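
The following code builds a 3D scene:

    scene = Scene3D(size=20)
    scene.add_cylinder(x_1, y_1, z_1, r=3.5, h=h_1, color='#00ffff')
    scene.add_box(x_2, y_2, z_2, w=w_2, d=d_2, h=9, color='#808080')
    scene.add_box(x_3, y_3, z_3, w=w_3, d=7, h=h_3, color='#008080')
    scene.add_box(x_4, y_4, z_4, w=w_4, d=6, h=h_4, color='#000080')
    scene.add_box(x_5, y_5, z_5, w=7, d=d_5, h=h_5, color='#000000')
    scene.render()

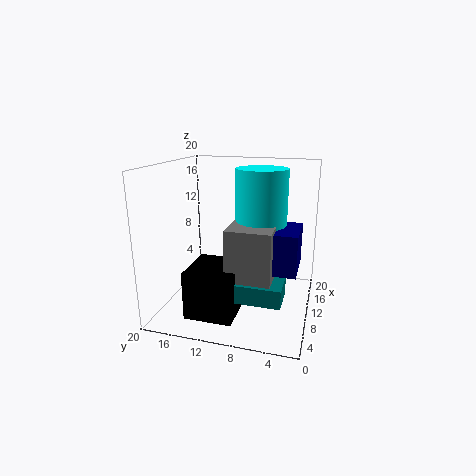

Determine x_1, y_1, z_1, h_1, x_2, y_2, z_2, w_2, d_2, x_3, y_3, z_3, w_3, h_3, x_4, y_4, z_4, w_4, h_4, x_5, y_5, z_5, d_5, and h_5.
x_1 = 11; y_1 = 7; z_1 = 10; h_1 = 9.5; x_2 = 5; y_2 = 4.5; z_2 = 3.5; w_2 = 5.5; d_2 = 6; x_3 = 4.5; y_3 = 3; z_3 = 3; w_3 = 4.5; h_3 = 2.5; x_4 = 6.5; y_4 = 1.5; z_4 = 6.5; w_4 = 6.5; h_4 = 5.5; x_5 = 3; y_5 = 9; z_5 = 0.5; d_5 = 6.5; h_5 = 6.5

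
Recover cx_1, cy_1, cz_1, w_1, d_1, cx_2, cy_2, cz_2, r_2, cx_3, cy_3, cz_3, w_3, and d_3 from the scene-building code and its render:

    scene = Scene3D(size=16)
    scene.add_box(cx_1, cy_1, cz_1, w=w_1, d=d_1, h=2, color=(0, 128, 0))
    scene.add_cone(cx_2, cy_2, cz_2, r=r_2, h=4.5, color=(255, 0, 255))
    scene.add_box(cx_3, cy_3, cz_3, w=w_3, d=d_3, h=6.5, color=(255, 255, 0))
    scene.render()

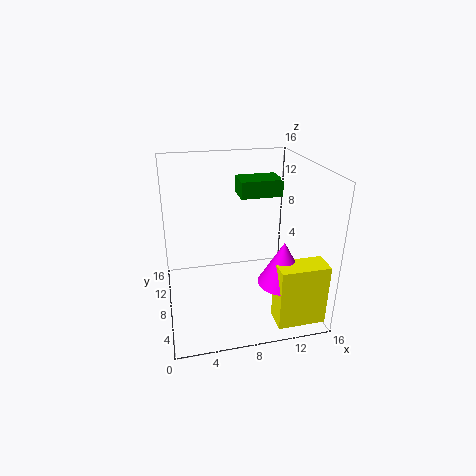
cx_1 = 9
cy_1 = 10.5
cz_1 = 11.5
w_1 = 5
d_1 = 3.5
cx_2 = 11.5
cy_2 = 3
cz_2 = 5
r_2 = 2.5
cx_3 = 10.5
cy_3 = 0.5
cz_3 = 1
w_3 = 5
d_3 = 2.5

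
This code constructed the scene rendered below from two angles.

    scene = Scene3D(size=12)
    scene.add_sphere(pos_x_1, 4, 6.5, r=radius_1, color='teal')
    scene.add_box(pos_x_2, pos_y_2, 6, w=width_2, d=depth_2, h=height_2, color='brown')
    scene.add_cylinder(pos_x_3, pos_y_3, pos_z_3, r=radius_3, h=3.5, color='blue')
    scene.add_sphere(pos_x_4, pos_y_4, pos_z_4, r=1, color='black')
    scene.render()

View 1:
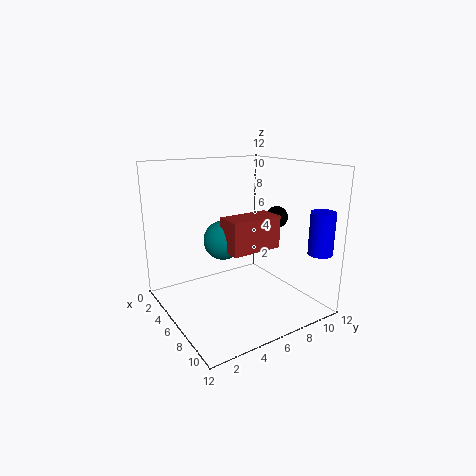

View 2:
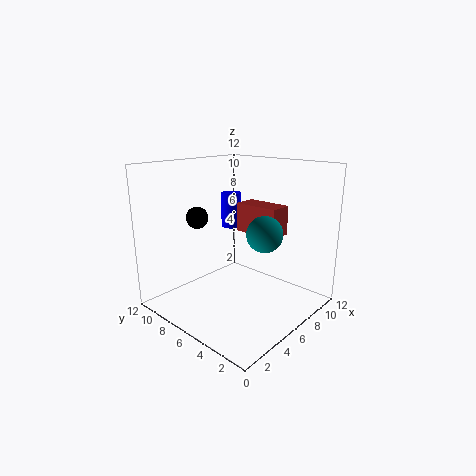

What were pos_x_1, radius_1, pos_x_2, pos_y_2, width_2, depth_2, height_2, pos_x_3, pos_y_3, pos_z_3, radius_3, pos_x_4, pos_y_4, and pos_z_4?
pos_x_1 = 7; radius_1 = 1.5; pos_x_2 = 7.5; pos_y_2 = 3.5; width_2 = 2; depth_2 = 4; height_2 = 2.5; pos_x_3 = 10.5; pos_y_3 = 11; pos_z_3 = 5; radius_3 = 1; pos_x_4 = 5.5; pos_y_4 = 10.5; pos_z_4 = 7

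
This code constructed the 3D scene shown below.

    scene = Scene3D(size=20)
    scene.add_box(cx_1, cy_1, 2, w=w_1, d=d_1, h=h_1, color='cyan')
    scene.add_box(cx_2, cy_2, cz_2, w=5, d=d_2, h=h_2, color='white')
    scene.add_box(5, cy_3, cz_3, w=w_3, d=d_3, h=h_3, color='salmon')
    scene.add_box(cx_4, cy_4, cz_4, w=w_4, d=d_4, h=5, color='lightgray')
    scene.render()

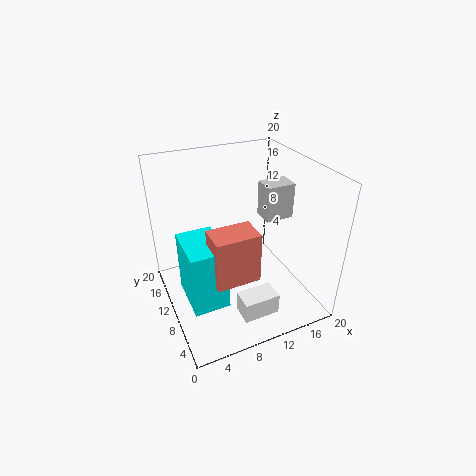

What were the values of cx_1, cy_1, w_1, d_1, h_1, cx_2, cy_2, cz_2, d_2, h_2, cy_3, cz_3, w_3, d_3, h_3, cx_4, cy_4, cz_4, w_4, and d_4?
cx_1 = 2
cy_1 = 6
w_1 = 5
d_1 = 7
h_1 = 9
cx_2 = 8
cy_2 = 3
cz_2 = 1
d_2 = 3
h_2 = 3
cy_3 = 5
cz_3 = 6
w_3 = 6
d_3 = 4
h_3 = 7
cx_4 = 14
cy_4 = 9
cz_4 = 12
w_4 = 4
d_4 = 3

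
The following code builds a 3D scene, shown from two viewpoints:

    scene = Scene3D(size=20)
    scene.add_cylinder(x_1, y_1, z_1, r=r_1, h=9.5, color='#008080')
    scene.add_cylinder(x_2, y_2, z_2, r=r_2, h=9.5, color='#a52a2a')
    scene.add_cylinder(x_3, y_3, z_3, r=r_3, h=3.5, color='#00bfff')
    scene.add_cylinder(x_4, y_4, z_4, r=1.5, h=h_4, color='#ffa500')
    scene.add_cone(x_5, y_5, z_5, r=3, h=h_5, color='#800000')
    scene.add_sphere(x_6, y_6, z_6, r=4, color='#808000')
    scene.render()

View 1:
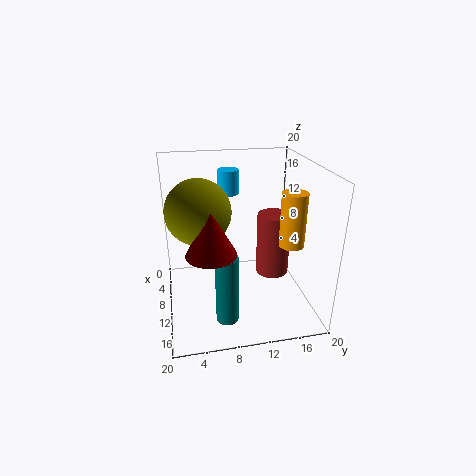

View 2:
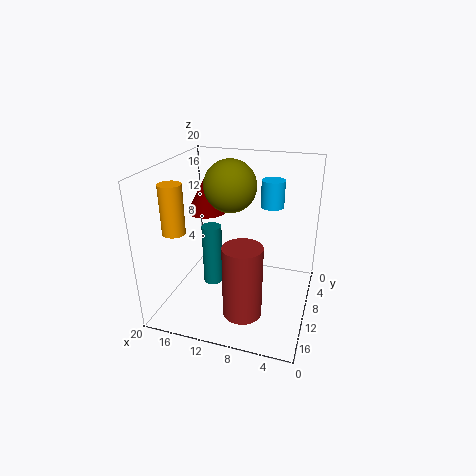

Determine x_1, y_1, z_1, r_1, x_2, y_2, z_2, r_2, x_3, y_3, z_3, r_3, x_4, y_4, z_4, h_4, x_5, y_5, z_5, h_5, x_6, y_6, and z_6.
x_1 = 15, y_1 = 7.5, z_1 = 0.5, r_1 = 1.5, x_2 = 7.5, y_2 = 16, z_2 = 2.5, r_2 = 2.5, x_3 = 5.5, y_3 = 9.5, z_3 = 15, r_3 = 1.5, x_4 = 17, y_4 = 15, z_4 = 12, h_4 = 6.5, x_5 = 16.5, y_5 = 5.5, z_5 = 11.5, h_5 = 5.5, x_6 = 13, y_6 = 4.5, z_6 = 15.5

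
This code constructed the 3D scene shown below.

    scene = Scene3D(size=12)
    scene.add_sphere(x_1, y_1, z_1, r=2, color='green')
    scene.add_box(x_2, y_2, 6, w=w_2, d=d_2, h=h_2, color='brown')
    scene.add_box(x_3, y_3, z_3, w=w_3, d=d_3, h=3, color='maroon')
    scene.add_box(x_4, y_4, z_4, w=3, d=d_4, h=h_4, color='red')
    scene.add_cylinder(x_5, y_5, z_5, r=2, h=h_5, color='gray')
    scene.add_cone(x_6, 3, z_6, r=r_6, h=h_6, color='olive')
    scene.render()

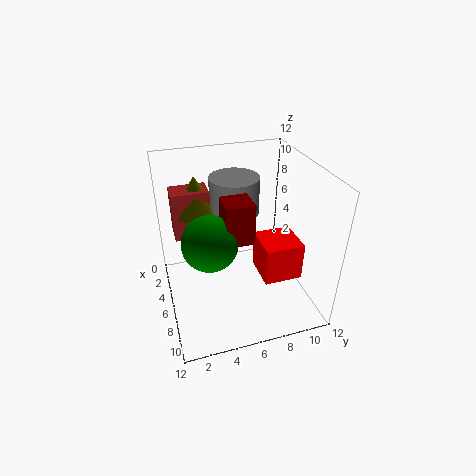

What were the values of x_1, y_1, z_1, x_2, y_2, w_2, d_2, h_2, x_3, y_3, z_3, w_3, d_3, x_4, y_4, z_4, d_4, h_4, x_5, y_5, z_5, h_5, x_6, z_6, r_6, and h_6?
x_1 = 9; y_1 = 3; z_1 = 8; x_2 = 3; y_2 = 1; w_2 = 2; d_2 = 3; h_2 = 4; x_3 = 8; y_3 = 4; z_3 = 8; w_3 = 2; d_3 = 2; x_4 = 7; y_4 = 7; z_4 = 4; d_4 = 3; h_4 = 3; x_5 = 5; y_5 = 6; z_5 = 8; h_5 = 3; x_6 = 4; z_6 = 8; r_6 = 2; h_6 = 3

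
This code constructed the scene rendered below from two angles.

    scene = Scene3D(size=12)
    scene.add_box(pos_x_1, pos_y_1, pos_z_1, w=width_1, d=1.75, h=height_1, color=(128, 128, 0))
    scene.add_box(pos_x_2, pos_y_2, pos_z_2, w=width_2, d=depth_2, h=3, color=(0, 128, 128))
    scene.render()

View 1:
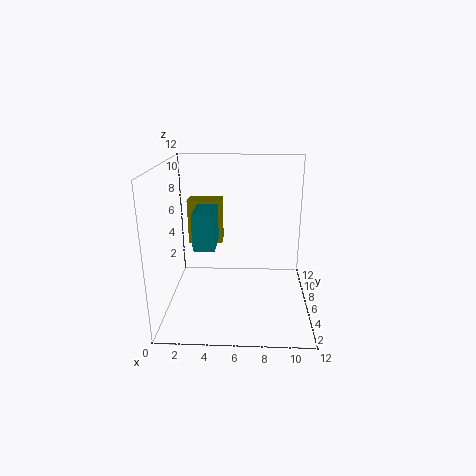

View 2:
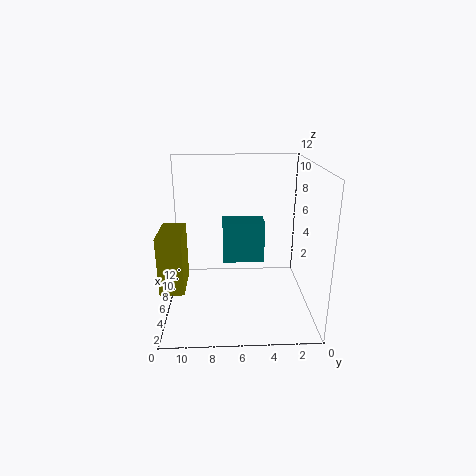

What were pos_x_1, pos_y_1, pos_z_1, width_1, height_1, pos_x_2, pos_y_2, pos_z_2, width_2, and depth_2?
pos_x_1 = 1; pos_y_1 = 10; pos_z_1 = 3.75; width_1 = 3.25; height_1 = 4.25; pos_x_2 = 2.5; pos_y_2 = 4.25; pos_z_2 = 5.5; width_2 = 1.75; depth_2 = 3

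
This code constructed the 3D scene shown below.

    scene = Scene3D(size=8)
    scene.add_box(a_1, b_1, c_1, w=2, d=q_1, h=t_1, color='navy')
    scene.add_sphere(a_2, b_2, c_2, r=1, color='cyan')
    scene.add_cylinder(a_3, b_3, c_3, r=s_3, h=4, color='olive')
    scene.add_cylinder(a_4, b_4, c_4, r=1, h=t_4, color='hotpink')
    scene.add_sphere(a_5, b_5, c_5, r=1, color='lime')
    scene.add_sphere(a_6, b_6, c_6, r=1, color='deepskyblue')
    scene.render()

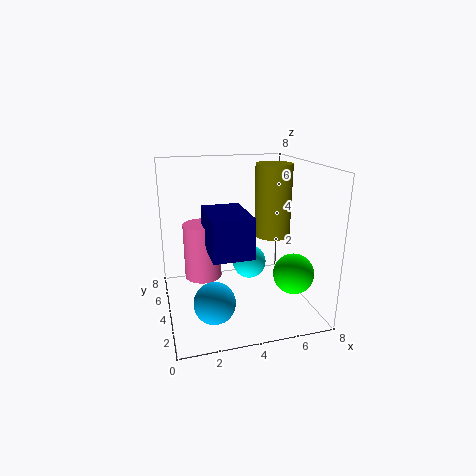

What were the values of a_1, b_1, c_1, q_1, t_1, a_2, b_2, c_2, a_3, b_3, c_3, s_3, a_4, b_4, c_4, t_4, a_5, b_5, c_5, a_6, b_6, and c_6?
a_1 = 2; b_1 = 1; c_1 = 4; q_1 = 3; t_1 = 2; a_2 = 5; b_2 = 5; c_2 = 2; a_3 = 6; b_3 = 4; c_3 = 4; s_3 = 1; a_4 = 2; b_4 = 4; c_4 = 2; t_4 = 3; a_5 = 6; b_5 = 1; c_5 = 3; a_6 = 2; b_6 = 1; c_6 = 2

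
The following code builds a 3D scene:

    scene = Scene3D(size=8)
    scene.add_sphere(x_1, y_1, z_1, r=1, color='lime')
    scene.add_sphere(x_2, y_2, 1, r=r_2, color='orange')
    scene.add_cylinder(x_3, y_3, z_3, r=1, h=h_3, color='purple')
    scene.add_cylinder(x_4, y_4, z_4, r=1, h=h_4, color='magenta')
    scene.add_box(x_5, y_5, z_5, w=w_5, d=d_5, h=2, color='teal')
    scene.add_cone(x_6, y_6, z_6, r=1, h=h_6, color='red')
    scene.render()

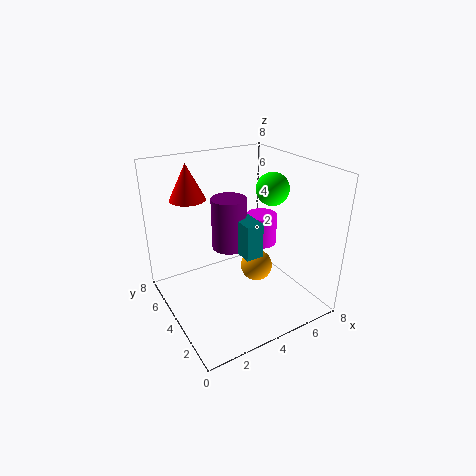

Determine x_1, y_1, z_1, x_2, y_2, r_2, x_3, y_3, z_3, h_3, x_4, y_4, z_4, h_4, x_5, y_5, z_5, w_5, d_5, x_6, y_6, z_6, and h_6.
x_1 = 7; y_1 = 5; z_1 = 6; x_2 = 6; y_2 = 5; r_2 = 1; x_3 = 4; y_3 = 5; z_3 = 3; h_3 = 3; x_4 = 7; y_4 = 6; z_4 = 2; h_4 = 2; x_5 = 4; y_5 = 3; z_5 = 3; w_5 = 1; d_5 = 3; x_6 = 2; y_6 = 6; z_6 = 6; h_6 = 2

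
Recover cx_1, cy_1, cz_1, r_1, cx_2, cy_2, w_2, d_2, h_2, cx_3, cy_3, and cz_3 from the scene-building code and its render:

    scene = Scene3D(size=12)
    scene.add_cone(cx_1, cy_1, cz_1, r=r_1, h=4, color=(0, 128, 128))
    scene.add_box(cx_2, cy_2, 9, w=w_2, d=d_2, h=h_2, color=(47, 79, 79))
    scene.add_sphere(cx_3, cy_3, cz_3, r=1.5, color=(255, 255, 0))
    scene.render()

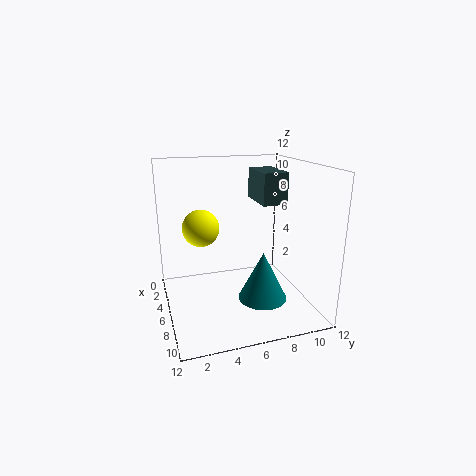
cx_1 = 8; cy_1 = 7.5; cz_1 = 1.25; r_1 = 2; cx_2 = 4.25; cy_2 = 7.5; w_2 = 3.5; d_2 = 2; h_2 = 2.5; cx_3 = 5.5; cy_3 = 3; cz_3 = 7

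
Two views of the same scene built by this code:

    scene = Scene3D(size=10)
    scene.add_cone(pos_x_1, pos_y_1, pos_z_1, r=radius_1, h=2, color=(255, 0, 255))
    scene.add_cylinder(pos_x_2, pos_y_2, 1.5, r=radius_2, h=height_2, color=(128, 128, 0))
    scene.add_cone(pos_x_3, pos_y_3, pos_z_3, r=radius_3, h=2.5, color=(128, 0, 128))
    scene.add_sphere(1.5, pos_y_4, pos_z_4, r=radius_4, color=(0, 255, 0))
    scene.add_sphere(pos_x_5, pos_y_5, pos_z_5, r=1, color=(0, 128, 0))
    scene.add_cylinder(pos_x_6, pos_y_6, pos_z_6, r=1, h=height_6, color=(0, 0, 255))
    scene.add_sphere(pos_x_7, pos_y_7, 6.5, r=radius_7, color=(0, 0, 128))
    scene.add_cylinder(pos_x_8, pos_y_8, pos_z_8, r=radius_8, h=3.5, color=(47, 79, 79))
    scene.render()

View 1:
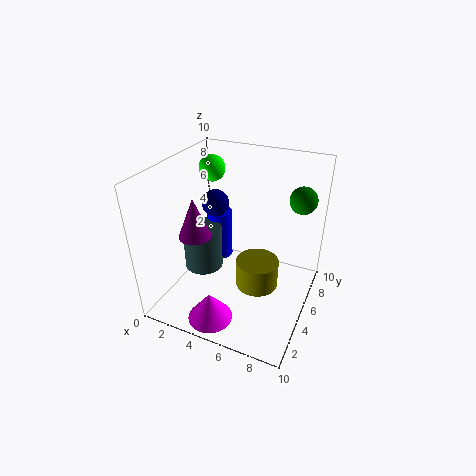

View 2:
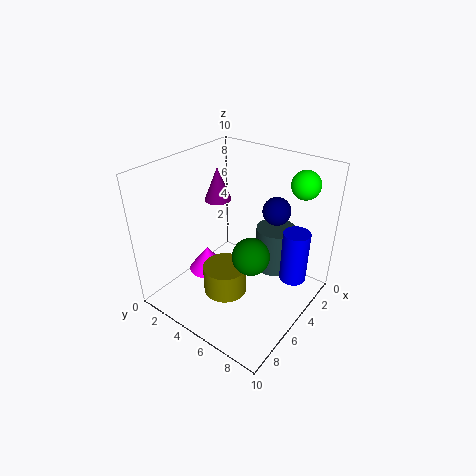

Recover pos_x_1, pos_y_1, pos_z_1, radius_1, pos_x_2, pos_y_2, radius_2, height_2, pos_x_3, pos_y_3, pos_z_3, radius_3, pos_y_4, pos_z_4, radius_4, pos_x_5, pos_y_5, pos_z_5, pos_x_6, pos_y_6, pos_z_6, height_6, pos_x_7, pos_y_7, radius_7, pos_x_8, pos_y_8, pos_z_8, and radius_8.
pos_x_1 = 4.5, pos_y_1 = 1.5, pos_z_1 = 0.5, radius_1 = 1.5, pos_x_2 = 6.5, pos_y_2 = 5, radius_2 = 1.5, height_2 = 2, pos_x_3 = 3.5, pos_y_3 = 2, pos_z_3 = 6.5, radius_3 = 1, pos_y_4 = 8, pos_z_4 = 8.5, radius_4 = 1, pos_x_5 = 8.5, pos_y_5 = 8.5, pos_z_5 = 7, pos_x_6 = 2, pos_y_6 = 8, pos_z_6 = 1, height_6 = 4, pos_x_7 = 2.5, pos_y_7 = 6.5, radius_7 = 1, pos_x_8 = 1.5, pos_y_8 = 6, pos_z_8 = 1, radius_8 = 1.5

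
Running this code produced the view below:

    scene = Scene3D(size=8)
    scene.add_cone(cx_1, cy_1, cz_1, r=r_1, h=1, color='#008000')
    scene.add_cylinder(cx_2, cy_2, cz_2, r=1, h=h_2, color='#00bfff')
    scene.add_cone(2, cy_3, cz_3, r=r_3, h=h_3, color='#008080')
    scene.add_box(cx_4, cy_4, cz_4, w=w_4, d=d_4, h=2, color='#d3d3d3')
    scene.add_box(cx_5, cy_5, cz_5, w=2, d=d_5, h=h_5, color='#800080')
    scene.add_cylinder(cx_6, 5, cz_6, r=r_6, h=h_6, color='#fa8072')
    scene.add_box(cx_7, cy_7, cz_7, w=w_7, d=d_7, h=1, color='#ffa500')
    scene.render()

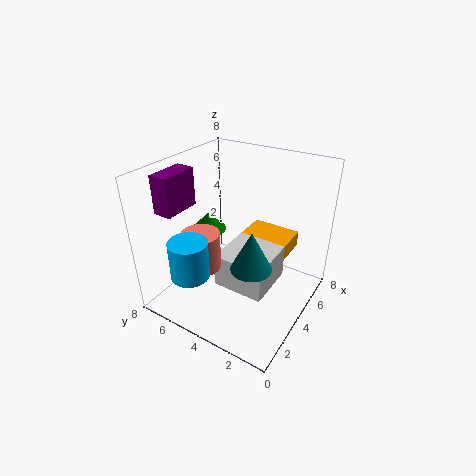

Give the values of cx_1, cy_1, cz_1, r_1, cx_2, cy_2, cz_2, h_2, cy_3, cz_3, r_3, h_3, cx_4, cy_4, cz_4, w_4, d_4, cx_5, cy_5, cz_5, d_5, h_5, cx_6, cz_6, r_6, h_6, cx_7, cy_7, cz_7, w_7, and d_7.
cx_1 = 4; cy_1 = 6; cz_1 = 4; r_1 = 1; cx_2 = 1; cy_2 = 5; cz_2 = 3; h_2 = 2; cy_3 = 2; cz_3 = 4; r_3 = 1; h_3 = 2; cx_4 = 3; cy_4 = 2; cz_4 = 1; w_4 = 3; d_4 = 3; cx_5 = 1; cy_5 = 6; cz_5 = 6; d_5 = 1; h_5 = 2; cx_6 = 2; cz_6 = 3; r_6 = 1; h_6 = 2; cx_7 = 6; cy_7 = 2; cz_7 = 2; w_7 = 2; d_7 = 3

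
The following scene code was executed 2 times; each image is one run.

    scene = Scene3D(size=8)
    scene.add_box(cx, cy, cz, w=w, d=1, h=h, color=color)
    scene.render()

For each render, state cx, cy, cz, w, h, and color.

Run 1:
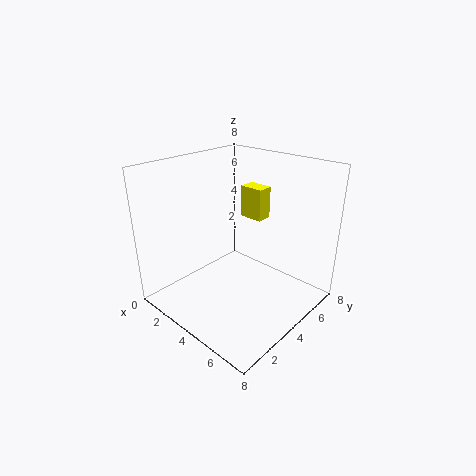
cx = 2
cy = 6.5
cz = 4
w = 1.5
h = 2
color = 'yellow'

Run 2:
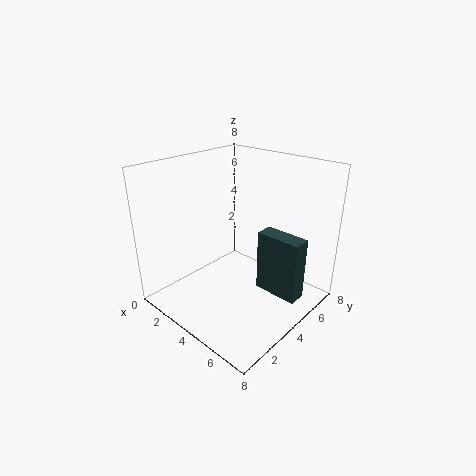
cx = 5
cy = 4.5
cz = 1
w = 2.5
h = 3.5
color = 'darkslategray'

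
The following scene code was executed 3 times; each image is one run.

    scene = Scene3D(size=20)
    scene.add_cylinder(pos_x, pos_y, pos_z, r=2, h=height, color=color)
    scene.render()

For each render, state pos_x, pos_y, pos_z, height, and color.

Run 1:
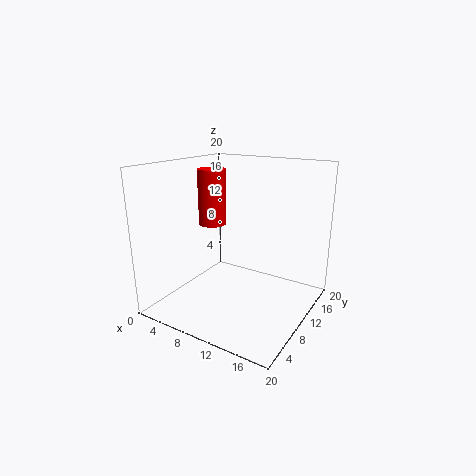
pos_x = 5
pos_y = 11
pos_z = 11
height = 8
color = 'red'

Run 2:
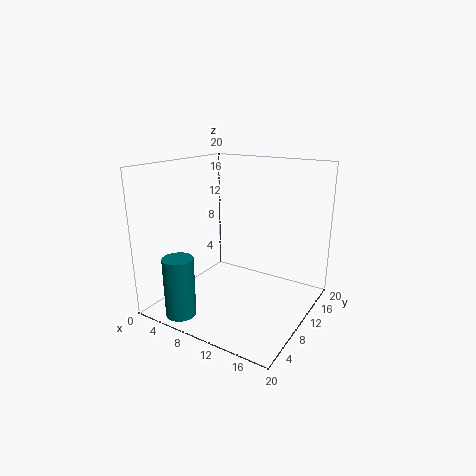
pos_x = 6
pos_y = 2
pos_z = 1
height = 8
color = 'teal'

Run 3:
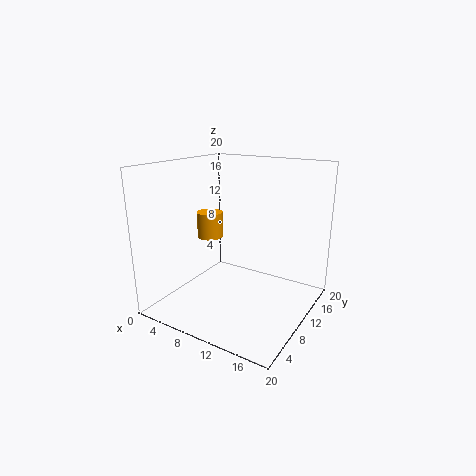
pos_x = 3
pos_y = 13
pos_z = 8
height = 4
color = 'orange'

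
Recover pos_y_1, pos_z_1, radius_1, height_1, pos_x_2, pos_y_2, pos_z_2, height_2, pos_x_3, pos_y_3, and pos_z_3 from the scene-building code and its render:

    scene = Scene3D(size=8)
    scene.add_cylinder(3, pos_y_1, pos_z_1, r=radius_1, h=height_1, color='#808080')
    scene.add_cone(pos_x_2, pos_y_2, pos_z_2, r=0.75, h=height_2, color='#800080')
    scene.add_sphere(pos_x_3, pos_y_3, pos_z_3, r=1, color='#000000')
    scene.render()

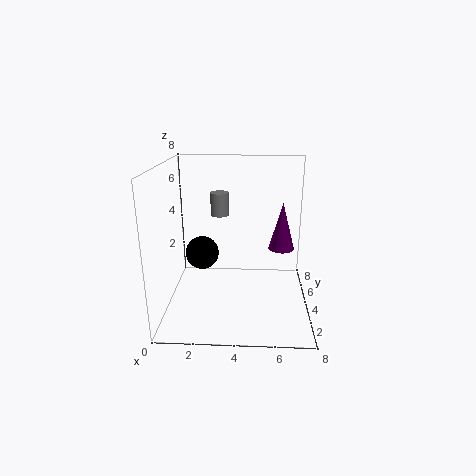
pos_y_1 = 4.25
pos_z_1 = 5.25
radius_1 = 0.5
height_1 = 1.25
pos_x_2 = 6.5
pos_y_2 = 5
pos_z_2 = 3
height_2 = 2.75
pos_x_3 = 1.75
pos_y_3 = 5.25
pos_z_3 = 2.5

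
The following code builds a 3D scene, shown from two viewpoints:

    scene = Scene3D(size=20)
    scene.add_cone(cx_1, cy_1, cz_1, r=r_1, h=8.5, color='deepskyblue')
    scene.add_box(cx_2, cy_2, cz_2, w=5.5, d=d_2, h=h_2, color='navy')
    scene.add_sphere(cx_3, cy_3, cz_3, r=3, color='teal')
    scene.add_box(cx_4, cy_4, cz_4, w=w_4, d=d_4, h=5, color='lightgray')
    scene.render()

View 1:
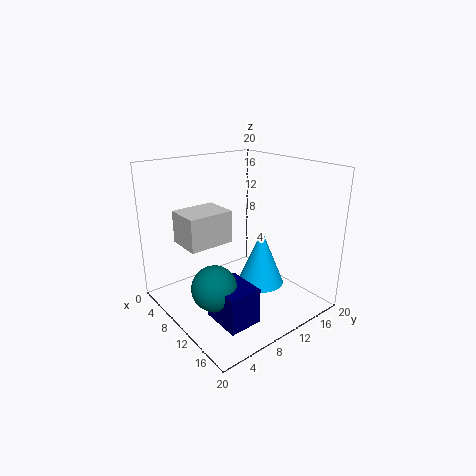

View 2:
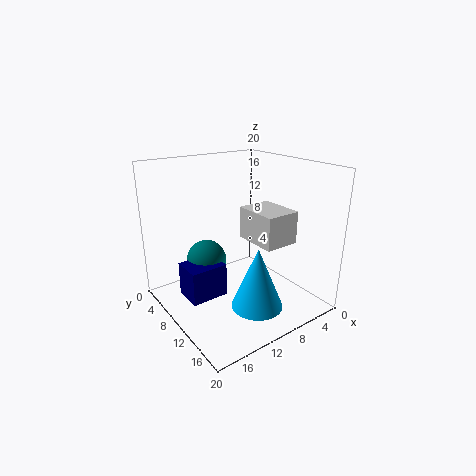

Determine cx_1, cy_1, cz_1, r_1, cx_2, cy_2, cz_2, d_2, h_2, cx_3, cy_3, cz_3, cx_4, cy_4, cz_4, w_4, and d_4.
cx_1 = 10
cy_1 = 14.5
cz_1 = 1.5
r_1 = 3.5
cx_2 = 11
cy_2 = 4
cz_2 = 0.5
d_2 = 4.5
h_2 = 5
cx_3 = 12
cy_3 = 4.5
cz_3 = 5
cx_4 = 0.5
cy_4 = 5
cz_4 = 7.5
w_4 = 5.5
d_4 = 7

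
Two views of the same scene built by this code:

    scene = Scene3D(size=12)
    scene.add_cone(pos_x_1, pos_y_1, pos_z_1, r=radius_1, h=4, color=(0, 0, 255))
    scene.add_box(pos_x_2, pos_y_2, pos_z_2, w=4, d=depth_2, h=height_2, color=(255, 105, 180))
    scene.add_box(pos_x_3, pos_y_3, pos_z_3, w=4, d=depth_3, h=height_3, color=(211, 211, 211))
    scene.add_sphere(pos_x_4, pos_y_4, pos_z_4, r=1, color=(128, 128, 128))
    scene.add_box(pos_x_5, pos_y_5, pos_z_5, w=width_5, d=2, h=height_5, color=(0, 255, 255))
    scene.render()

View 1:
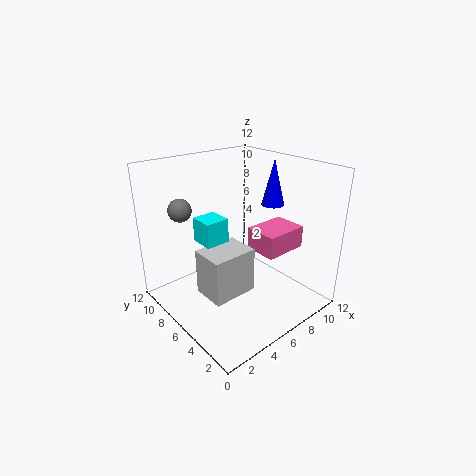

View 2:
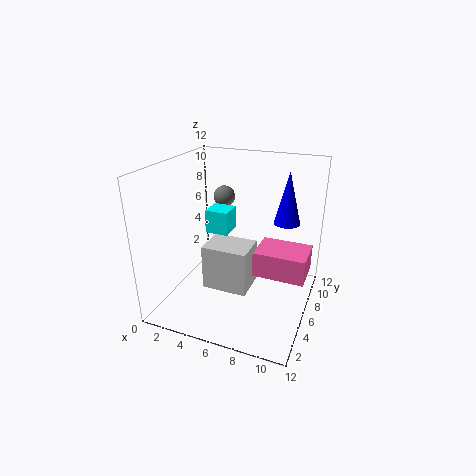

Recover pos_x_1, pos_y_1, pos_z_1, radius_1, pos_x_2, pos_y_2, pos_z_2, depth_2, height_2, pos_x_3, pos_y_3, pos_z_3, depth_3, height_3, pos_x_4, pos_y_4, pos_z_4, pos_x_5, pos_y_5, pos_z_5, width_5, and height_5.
pos_x_1 = 10, pos_y_1 = 6, pos_z_1 = 8, radius_1 = 1, pos_x_2 = 8, pos_y_2 = 4, pos_z_2 = 4, depth_2 = 3, height_2 = 2, pos_x_3 = 3, pos_y_3 = 5, pos_z_3 = 1, depth_3 = 3, height_3 = 4, pos_x_4 = 3, pos_y_4 = 10, pos_z_4 = 8, pos_x_5 = 3, pos_y_5 = 6, pos_z_5 = 6, width_5 = 2, height_5 = 2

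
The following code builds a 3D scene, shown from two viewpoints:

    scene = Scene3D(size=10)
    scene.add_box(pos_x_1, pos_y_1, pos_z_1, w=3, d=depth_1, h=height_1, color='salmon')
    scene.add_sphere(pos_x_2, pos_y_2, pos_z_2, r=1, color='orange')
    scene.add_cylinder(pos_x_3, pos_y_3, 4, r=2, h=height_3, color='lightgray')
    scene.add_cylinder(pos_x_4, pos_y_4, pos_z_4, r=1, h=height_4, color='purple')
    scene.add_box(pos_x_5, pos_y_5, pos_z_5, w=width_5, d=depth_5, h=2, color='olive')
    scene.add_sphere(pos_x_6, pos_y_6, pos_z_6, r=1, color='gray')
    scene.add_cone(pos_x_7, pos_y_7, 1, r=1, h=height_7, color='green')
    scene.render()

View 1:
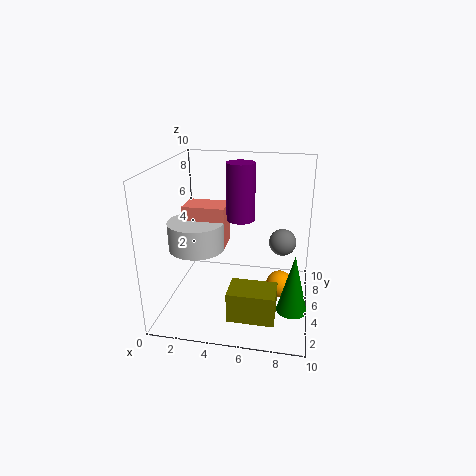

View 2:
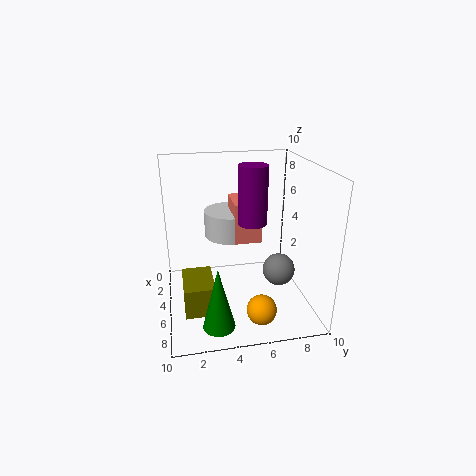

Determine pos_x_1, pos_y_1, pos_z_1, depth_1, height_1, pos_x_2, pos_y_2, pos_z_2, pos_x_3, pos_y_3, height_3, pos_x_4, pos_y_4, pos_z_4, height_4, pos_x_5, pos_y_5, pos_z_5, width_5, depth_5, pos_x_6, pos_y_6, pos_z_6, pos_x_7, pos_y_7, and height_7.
pos_x_1 = 1; pos_y_1 = 5; pos_z_1 = 4; depth_1 = 2; height_1 = 3; pos_x_2 = 8; pos_y_2 = 6; pos_z_2 = 1; pos_x_3 = 2; pos_y_3 = 5; height_3 = 2; pos_x_4 = 5; pos_y_4 = 6; pos_z_4 = 6; height_4 = 4; pos_x_5 = 5; pos_y_5 = 1; pos_z_5 = 1; width_5 = 3; depth_5 = 2; pos_x_6 = 8; pos_y_6 = 7; pos_z_6 = 4; pos_x_7 = 9; pos_y_7 = 3; height_7 = 4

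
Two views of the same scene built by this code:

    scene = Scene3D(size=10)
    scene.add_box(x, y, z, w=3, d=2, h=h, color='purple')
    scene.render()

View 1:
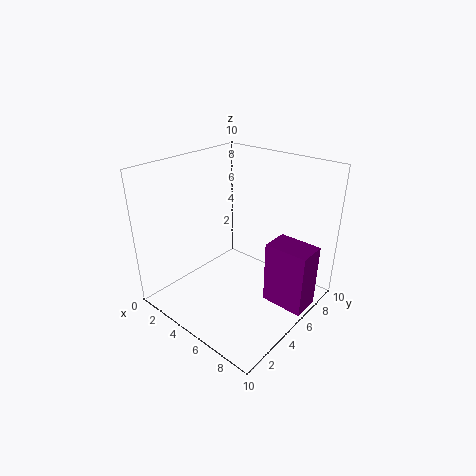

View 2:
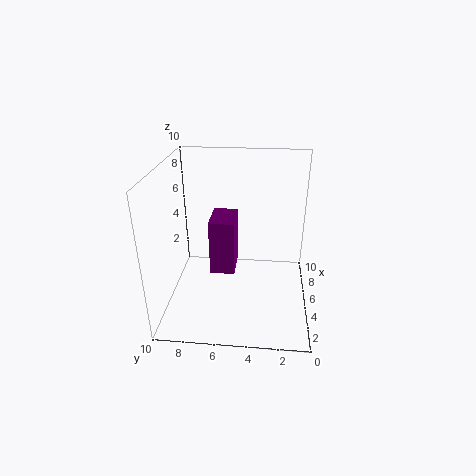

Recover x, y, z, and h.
x = 7; y = 5.5; z = 0.5; h = 4.5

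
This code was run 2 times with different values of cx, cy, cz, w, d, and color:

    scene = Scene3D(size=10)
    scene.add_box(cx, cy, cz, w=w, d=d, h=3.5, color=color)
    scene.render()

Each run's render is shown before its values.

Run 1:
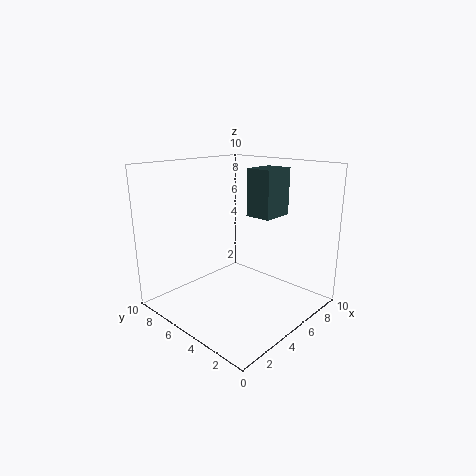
cx = 7; cy = 4; cz = 6; w = 2.5; d = 2; color = 'darkslategray'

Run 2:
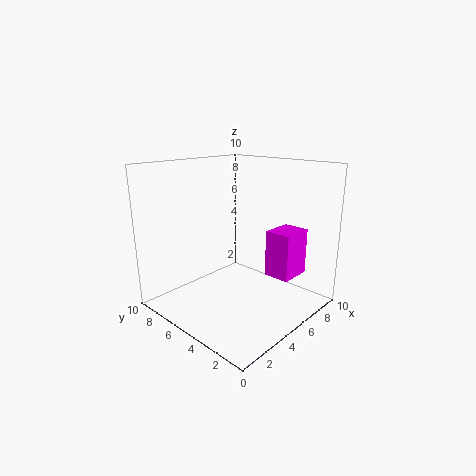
cx = 7.5; cy = 2.5; cz = 1.5; w = 2.5; d = 2; color = 'magenta'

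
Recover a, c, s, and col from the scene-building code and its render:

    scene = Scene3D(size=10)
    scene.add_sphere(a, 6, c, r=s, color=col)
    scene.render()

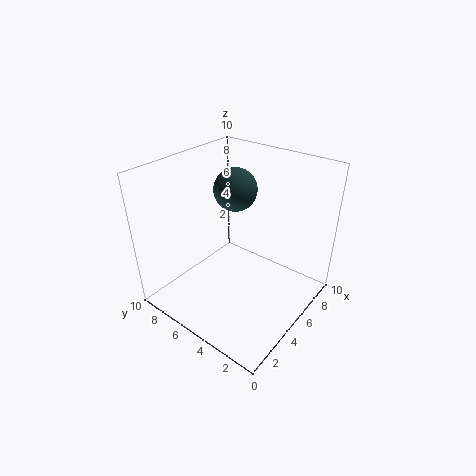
a = 6; c = 8; s = 1.5; col = 'darkslategray'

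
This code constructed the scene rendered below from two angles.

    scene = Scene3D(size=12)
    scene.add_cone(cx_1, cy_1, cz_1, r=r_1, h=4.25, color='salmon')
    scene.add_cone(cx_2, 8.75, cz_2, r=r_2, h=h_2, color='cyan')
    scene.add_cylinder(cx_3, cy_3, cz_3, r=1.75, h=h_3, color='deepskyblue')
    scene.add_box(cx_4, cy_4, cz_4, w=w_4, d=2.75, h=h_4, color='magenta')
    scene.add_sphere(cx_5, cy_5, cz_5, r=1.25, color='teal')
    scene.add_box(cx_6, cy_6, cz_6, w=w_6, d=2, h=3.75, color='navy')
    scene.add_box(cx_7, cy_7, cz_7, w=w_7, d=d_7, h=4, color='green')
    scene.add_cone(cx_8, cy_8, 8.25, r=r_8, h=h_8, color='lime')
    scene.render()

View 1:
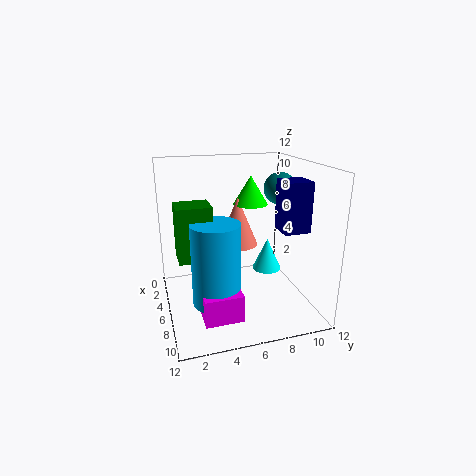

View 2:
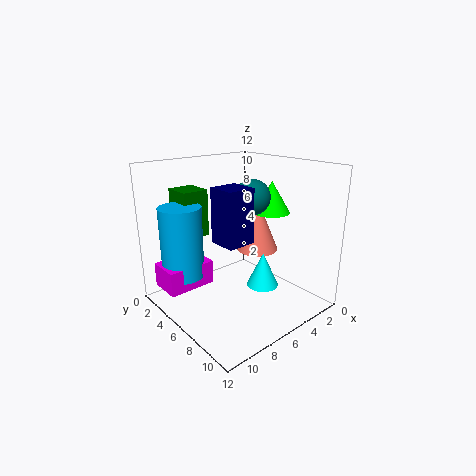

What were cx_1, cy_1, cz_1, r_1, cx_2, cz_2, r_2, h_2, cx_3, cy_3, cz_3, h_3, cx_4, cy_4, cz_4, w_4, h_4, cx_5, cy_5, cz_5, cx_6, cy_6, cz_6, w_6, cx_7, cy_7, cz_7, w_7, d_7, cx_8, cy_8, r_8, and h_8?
cx_1 = 4.25, cy_1 = 6.5, cz_1 = 4.75, r_1 = 1.75, cx_2 = 5.75, cz_2 = 2.75, r_2 = 1.25, h_2 = 2.75, cx_3 = 9.75, cy_3 = 3.25, cz_3 = 2.75, h_3 = 6, cx_4 = 7.75, cy_4 = 2, cz_4 = 2, w_4 = 4, h_4 = 2, cx_5 = 7.25, cy_5 = 9, cz_5 = 10.25, cx_6 = 8.25, cy_6 = 8.25, cz_6 = 7.5, w_6 = 2, cx_7 = 7, cy_7 = 0.75, cz_7 = 5.75, w_7 = 2.25, d_7 = 2.5, cx_8 = 4, cy_8 = 7.75, r_8 = 1.5, h_8 = 2.5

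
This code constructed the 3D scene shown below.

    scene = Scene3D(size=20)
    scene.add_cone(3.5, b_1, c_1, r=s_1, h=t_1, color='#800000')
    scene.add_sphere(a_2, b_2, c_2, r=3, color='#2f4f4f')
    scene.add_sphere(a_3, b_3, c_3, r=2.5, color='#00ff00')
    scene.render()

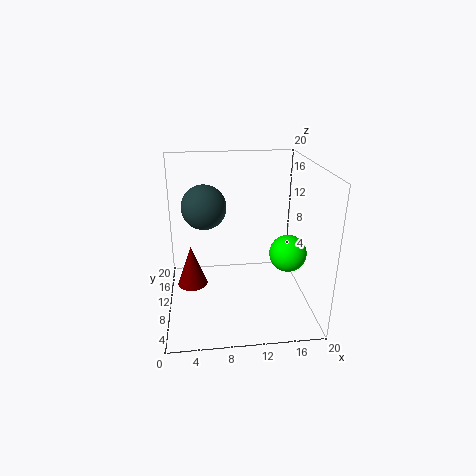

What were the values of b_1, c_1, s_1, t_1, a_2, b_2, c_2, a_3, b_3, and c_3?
b_1 = 8; c_1 = 4.5; s_1 = 2; t_1 = 5.5; a_2 = 5.5; b_2 = 10.5; c_2 = 14.5; a_3 = 16.5; b_3 = 7.5; c_3 = 8.5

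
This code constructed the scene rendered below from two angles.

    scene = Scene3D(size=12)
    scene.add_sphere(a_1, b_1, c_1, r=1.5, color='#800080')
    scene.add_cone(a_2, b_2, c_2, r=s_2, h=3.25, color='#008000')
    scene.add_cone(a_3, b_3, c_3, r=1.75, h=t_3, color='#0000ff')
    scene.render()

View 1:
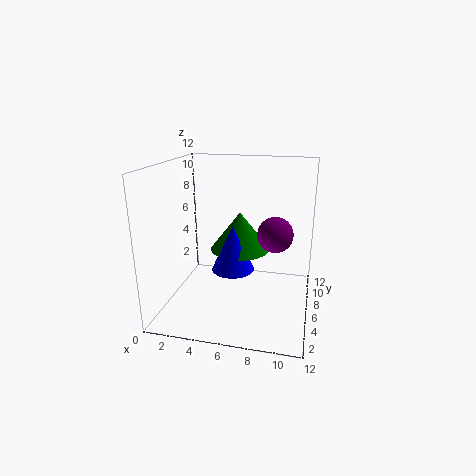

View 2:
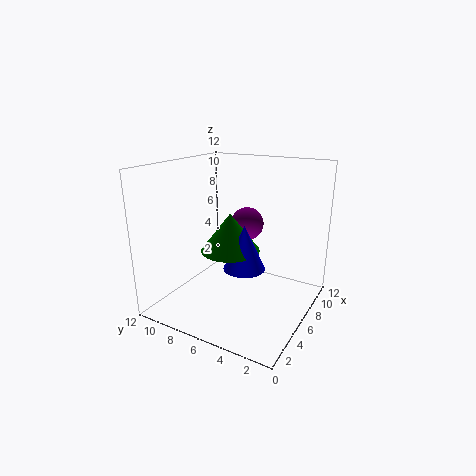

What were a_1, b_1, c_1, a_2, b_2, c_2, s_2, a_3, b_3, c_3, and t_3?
a_1 = 9, b_1 = 6.75, c_1 = 6.25, a_2 = 6, b_2 = 6.75, c_2 = 4.75, s_2 = 2.5, a_3 = 5.75, b_3 = 5.25, c_3 = 3.5, t_3 = 3.75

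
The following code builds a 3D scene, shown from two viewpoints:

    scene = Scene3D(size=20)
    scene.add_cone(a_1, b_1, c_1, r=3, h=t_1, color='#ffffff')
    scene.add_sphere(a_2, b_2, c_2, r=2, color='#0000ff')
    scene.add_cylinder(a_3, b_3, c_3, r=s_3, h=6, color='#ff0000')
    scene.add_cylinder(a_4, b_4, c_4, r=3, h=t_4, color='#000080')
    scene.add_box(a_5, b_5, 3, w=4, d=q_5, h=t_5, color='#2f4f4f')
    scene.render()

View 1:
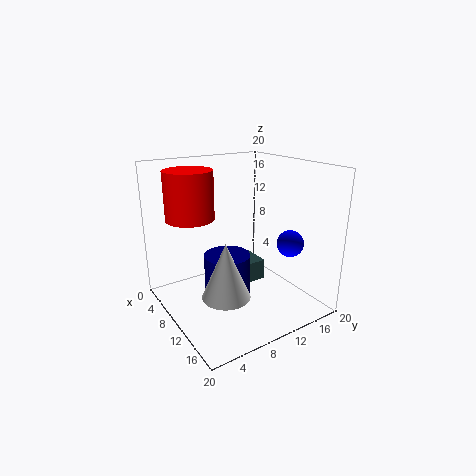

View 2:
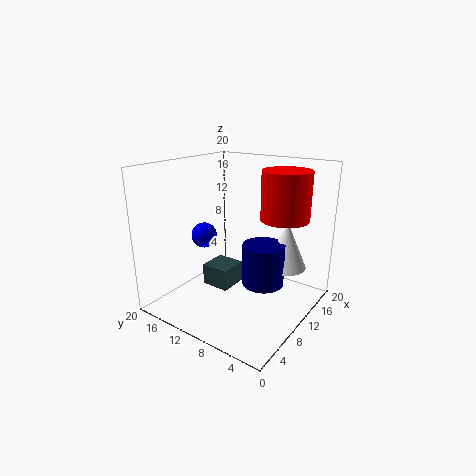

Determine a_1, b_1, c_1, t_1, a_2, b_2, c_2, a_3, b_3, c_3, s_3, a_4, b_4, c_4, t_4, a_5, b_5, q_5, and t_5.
a_1 = 15, b_1 = 5, c_1 = 5, t_1 = 7, a_2 = 12, b_2 = 18, c_2 = 8, a_3 = 10, b_3 = 3, c_3 = 14, s_3 = 3, a_4 = 12, b_4 = 7, c_4 = 3, t_4 = 6, a_5 = 7, b_5 = 10, q_5 = 4, t_5 = 3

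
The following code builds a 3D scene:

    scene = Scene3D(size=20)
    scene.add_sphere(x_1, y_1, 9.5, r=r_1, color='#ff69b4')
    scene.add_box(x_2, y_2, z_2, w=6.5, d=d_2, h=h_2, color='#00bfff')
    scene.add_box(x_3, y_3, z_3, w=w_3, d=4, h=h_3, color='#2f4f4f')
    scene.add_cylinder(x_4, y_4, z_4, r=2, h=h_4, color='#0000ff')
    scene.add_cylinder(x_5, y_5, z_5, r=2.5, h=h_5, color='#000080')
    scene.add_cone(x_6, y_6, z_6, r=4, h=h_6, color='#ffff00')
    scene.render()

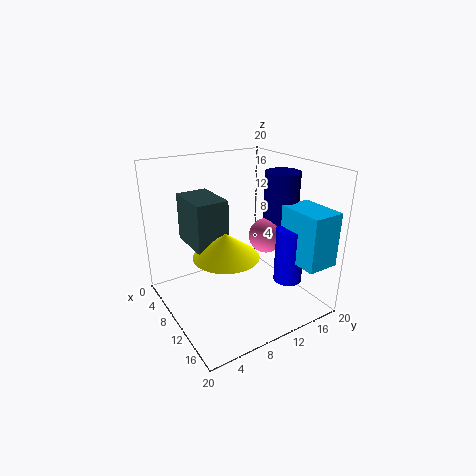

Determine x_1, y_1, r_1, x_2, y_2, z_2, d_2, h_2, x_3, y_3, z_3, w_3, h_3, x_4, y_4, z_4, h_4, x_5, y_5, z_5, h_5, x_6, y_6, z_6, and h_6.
x_1 = 10.5
y_1 = 14.5
r_1 = 2.5
x_2 = 12.5
y_2 = 15.5
z_2 = 7
d_2 = 4.5
h_2 = 7.5
x_3 = 7.5
y_3 = 2.5
z_3 = 11
w_3 = 6
h_3 = 6
x_4 = 14
y_4 = 16
z_4 = 3.5
h_4 = 8
x_5 = 10.5
y_5 = 17
z_5 = 10
h_5 = 8.5
x_6 = 14.5
y_6 = 5.5
z_6 = 10.5
h_6 = 3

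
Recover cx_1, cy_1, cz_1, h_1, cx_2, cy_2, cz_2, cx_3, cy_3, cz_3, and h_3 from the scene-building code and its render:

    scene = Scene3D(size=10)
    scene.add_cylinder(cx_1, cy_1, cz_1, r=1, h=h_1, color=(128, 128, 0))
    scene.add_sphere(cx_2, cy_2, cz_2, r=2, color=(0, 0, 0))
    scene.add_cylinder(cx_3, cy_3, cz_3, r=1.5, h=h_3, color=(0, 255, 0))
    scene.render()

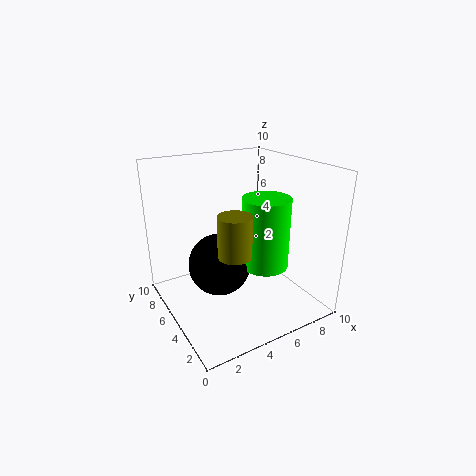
cx_1 = 3
cy_1 = 2
cz_1 = 5.5
h_1 = 2.5
cx_2 = 3
cy_2 = 4
cz_2 = 4
cx_3 = 5.5
cy_3 = 2.5
cz_3 = 4
h_3 = 4.5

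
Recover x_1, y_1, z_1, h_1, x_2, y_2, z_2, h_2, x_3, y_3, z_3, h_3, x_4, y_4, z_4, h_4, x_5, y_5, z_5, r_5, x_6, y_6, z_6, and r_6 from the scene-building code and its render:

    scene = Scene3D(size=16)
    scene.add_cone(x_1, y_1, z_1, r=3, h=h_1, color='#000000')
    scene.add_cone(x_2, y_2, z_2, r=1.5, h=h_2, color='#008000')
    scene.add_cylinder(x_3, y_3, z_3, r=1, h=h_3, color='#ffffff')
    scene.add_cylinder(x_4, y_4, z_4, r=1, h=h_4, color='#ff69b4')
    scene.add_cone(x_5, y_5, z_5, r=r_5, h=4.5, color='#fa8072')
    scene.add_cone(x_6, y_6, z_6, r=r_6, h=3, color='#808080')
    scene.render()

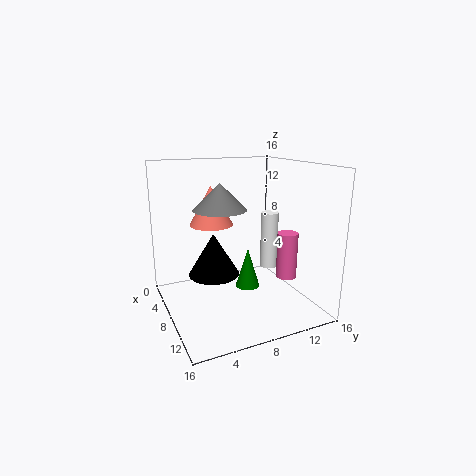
x_1 = 5.5, y_1 = 6, z_1 = 3, h_1 = 5, x_2 = 5.5, y_2 = 10.5, z_2 = 0.5, h_2 = 5, x_3 = 8, y_3 = 12, z_3 = 4, h_3 = 6.5, x_4 = 14, y_4 = 10.5, z_4 = 5.5, h_4 = 4.5, x_5 = 5, y_5 = 6, z_5 = 9, r_5 = 2.5, x_6 = 6.5, y_6 = 6.5, z_6 = 11, r_6 = 3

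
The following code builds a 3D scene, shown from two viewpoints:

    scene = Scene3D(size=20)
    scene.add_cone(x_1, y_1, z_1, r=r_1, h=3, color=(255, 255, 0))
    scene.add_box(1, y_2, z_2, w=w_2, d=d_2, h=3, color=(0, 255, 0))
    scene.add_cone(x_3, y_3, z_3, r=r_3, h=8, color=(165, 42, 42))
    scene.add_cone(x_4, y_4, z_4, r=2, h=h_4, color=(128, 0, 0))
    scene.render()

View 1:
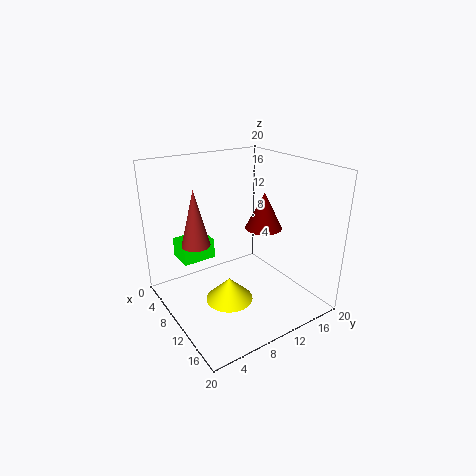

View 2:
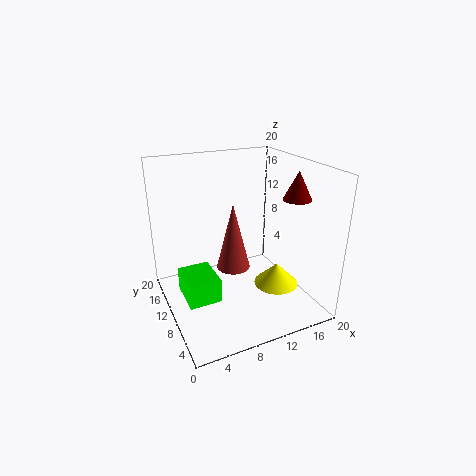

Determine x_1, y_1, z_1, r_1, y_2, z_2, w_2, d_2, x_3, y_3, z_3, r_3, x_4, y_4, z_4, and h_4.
x_1 = 14, y_1 = 6, z_1 = 4, r_1 = 3, y_2 = 4, z_2 = 5, w_2 = 4, d_2 = 5, x_3 = 7, y_3 = 5, z_3 = 9, r_3 = 2, x_4 = 18, y_4 = 8, z_4 = 15, h_4 = 4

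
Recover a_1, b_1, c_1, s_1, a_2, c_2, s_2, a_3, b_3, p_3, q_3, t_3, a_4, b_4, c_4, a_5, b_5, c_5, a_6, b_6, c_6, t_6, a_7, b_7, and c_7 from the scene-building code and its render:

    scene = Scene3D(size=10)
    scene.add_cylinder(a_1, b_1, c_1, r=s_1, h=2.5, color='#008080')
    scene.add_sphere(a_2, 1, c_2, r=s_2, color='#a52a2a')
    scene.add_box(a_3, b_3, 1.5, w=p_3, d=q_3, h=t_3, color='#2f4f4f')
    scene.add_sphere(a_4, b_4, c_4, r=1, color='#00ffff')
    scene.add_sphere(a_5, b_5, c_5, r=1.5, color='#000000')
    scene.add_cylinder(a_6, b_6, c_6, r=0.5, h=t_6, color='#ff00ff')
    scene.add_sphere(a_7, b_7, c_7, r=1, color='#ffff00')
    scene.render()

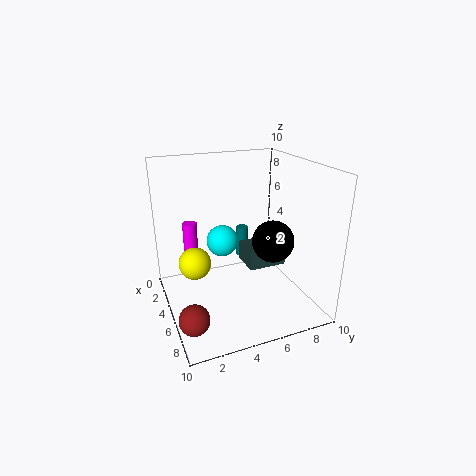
a_1 = 1
b_1 = 7
c_1 = 1.5
s_1 = 0.5
a_2 = 7.5
c_2 = 1
s_2 = 1
a_3 = 1.5
b_3 = 6.5
p_3 = 2.5
q_3 = 3
t_3 = 1.5
a_4 = 6
b_4 = 3.5
c_4 = 5.5
a_5 = 5.5
b_5 = 7.5
c_5 = 4.5
a_6 = 3.5
b_6 = 2
c_6 = 2
t_6 = 4
a_7 = 6.5
b_7 = 1.5
c_7 = 4.5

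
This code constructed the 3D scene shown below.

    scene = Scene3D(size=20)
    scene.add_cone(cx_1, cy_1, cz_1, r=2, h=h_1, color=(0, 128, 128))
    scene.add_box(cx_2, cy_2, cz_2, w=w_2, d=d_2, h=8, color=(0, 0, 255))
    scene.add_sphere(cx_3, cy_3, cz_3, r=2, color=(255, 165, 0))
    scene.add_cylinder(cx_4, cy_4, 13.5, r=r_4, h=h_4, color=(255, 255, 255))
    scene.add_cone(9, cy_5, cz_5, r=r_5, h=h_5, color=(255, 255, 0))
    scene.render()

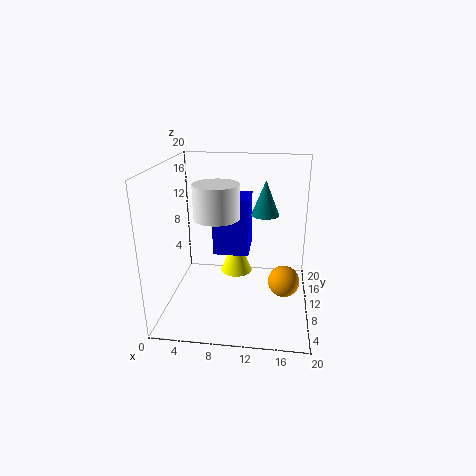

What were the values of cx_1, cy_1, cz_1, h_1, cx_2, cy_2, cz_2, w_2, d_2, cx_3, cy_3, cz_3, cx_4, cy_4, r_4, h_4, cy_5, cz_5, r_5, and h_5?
cx_1 = 13.5
cy_1 = 13
cz_1 = 12.5
h_1 = 5
cx_2 = 6.5
cy_2 = 9.5
cz_2 = 7.5
w_2 = 5
d_2 = 5
cx_3 = 16.5
cy_3 = 6
cz_3 = 6
cx_4 = 7.5
cy_4 = 8
r_4 = 3
h_4 = 4.5
cy_5 = 15.5
cz_5 = 2
r_5 = 2.5
h_5 = 6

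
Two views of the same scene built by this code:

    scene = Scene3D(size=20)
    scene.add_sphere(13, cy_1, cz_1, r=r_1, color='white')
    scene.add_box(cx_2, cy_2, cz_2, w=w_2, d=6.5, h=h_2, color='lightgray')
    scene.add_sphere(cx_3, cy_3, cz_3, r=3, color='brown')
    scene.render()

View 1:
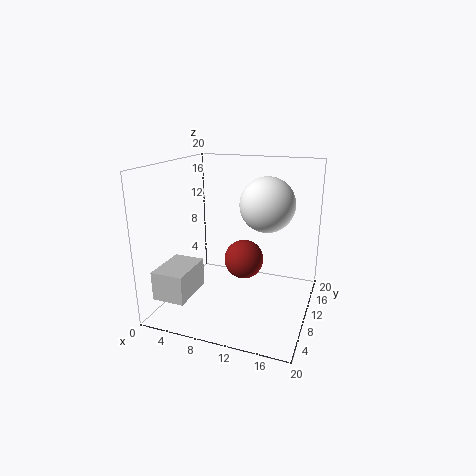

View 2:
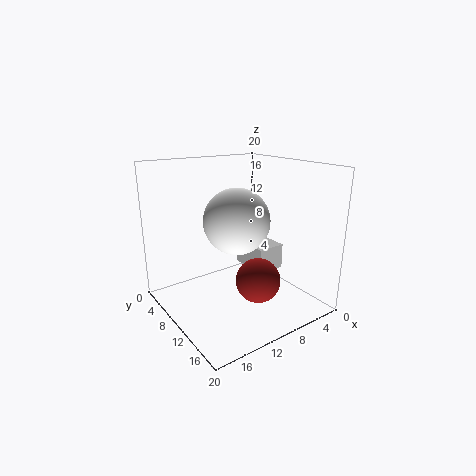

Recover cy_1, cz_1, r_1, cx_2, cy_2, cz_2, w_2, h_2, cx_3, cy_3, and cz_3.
cy_1 = 14; cz_1 = 14; r_1 = 4; cx_2 = 0.5; cy_2 = 2.5; cz_2 = 2.5; w_2 = 4.5; h_2 = 4; cx_3 = 9.5; cy_3 = 14; cz_3 = 5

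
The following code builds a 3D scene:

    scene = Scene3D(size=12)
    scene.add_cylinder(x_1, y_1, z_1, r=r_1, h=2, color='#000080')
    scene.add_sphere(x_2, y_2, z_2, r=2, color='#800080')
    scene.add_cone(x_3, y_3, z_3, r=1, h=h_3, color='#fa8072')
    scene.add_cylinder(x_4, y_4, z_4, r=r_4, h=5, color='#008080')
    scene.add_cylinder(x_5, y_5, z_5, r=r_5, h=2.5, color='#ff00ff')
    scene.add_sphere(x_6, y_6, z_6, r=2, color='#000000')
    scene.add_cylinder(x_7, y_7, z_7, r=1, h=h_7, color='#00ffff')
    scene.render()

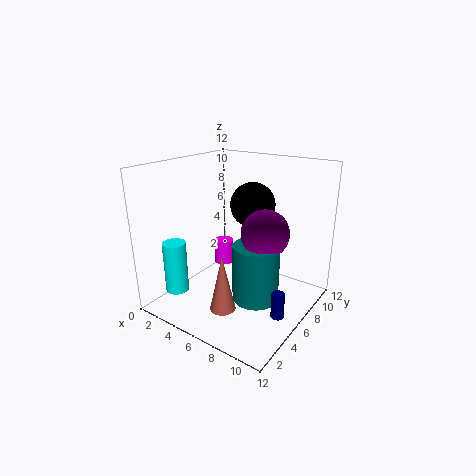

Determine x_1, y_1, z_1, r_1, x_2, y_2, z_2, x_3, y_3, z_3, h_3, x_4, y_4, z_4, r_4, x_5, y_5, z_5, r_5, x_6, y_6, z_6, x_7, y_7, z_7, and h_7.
x_1 = 11
y_1 = 4
z_1 = 1.5
r_1 = 0.5
x_2 = 8
y_2 = 7
z_2 = 6.5
x_3 = 7
y_3 = 2.5
z_3 = 1.5
h_3 = 4.5
x_4 = 7.5
y_4 = 6.5
z_4 = 0.5
r_4 = 2
x_5 = 1
y_5 = 10.5
z_5 = 0.5
r_5 = 1
x_6 = 5.5
y_6 = 9
z_6 = 8
x_7 = 1.5
y_7 = 3
z_7 = 1
h_7 = 4.5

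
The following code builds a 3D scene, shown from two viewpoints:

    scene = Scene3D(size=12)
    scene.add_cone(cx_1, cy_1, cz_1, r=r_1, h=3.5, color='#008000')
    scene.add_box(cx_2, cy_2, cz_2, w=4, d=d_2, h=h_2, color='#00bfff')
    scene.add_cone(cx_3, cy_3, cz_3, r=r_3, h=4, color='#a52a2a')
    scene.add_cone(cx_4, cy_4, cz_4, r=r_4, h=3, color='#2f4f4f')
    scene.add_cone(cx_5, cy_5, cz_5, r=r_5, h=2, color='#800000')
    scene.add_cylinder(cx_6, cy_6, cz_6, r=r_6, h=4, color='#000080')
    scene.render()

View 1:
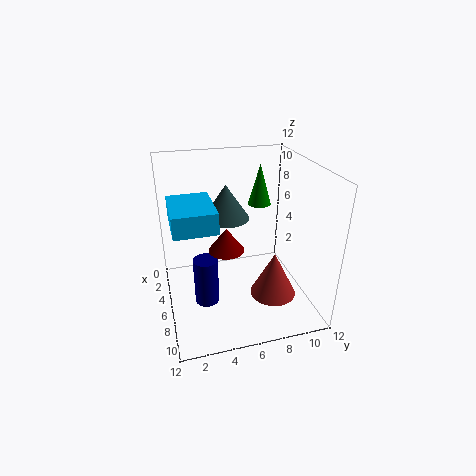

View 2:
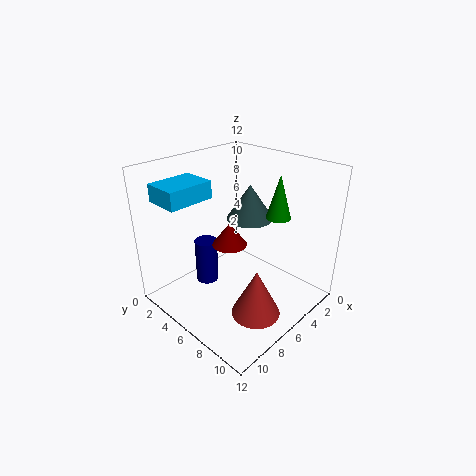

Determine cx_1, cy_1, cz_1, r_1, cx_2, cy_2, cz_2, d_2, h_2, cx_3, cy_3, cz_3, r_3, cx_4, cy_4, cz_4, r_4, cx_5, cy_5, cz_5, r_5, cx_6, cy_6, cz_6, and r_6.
cx_1 = 4, cy_1 = 8.5, cz_1 = 8, r_1 = 1, cx_2 = 6.5, cy_2 = 0.5, cz_2 = 9, d_2 = 3, h_2 = 1.5, cx_3 = 7, cy_3 = 9, cz_3 = 0.5, r_3 = 2, cx_4 = 4, cy_4 = 5.5, cz_4 = 7, r_4 = 2, cx_5 = 6, cy_5 = 5, cz_5 = 5, r_5 = 1.5, cx_6 = 7, cy_6 = 3, cz_6 = 1, r_6 = 1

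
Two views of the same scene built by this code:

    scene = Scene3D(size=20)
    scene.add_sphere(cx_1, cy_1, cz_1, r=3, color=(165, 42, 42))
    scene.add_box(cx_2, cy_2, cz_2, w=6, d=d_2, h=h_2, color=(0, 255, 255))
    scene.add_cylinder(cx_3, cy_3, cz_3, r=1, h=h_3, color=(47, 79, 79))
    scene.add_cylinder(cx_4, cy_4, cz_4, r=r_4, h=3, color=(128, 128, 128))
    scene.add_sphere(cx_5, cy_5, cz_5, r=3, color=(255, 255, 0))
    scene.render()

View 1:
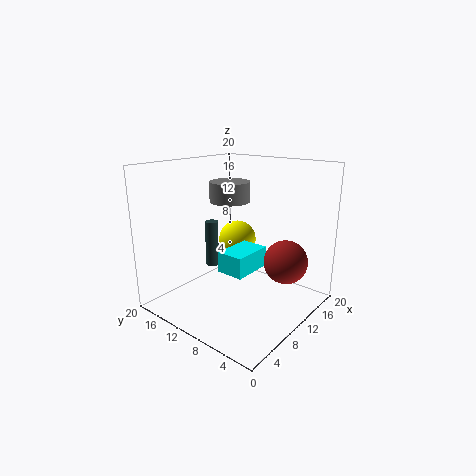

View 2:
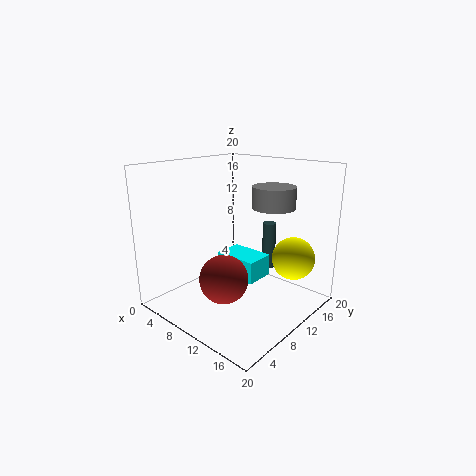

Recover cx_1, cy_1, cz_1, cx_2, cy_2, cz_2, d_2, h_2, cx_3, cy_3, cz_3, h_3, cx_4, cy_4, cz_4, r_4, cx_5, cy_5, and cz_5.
cx_1 = 13
cy_1 = 4
cz_1 = 7
cx_2 = 8
cy_2 = 8
cz_2 = 5
d_2 = 4
h_2 = 3
cx_3 = 11
cy_3 = 16
cz_3 = 4
h_3 = 7
cx_4 = 13
cy_4 = 14
cz_4 = 14
r_4 = 3
cx_5 = 16
cy_5 = 15
cz_5 = 7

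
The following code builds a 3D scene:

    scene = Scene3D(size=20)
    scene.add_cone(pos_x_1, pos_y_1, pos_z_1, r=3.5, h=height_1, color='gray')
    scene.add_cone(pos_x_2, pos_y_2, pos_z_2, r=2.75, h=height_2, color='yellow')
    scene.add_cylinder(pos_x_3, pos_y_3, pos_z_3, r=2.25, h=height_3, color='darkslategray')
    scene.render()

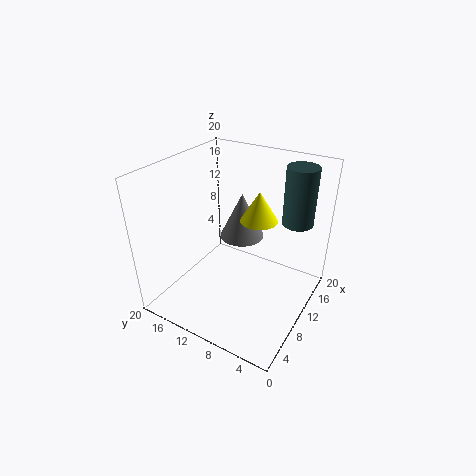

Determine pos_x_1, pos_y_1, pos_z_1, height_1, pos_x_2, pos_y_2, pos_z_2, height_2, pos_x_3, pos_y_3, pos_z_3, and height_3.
pos_x_1 = 16.25
pos_y_1 = 13
pos_z_1 = 6.25
height_1 = 7.25
pos_x_2 = 14.25
pos_y_2 = 9
pos_z_2 = 11
height_2 = 4.5
pos_x_3 = 16.75
pos_y_3 = 4
pos_z_3 = 10.75
height_3 = 8.5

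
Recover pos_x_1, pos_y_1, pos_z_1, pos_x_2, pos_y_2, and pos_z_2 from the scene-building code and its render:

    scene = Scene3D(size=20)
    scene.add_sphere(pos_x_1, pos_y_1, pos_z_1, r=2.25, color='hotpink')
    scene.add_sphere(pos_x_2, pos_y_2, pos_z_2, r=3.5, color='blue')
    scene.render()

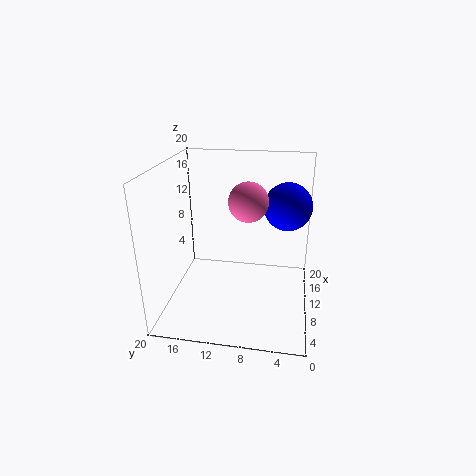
pos_x_1 = 4; pos_y_1 = 7.75; pos_z_1 = 17.5; pos_x_2 = 14.75; pos_y_2 = 3.5; pos_z_2 = 13.25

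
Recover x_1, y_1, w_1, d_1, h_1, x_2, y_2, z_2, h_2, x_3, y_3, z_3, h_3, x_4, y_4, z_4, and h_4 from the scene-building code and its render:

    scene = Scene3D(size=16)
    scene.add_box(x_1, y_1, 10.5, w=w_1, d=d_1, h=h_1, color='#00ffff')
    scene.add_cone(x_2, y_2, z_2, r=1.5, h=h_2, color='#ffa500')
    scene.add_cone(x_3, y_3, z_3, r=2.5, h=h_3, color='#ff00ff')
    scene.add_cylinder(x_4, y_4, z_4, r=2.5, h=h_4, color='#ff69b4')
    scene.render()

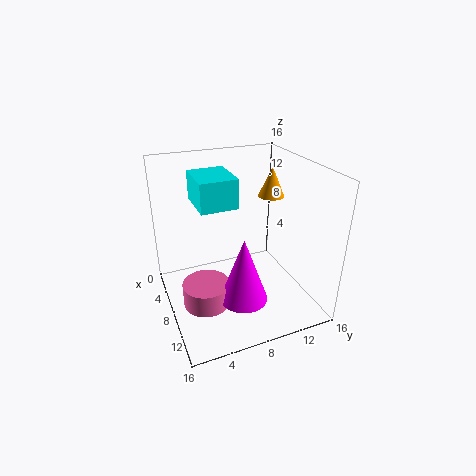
x_1 = 0.5
y_1 = 4.5
w_1 = 5.5
d_1 = 4.5
h_1 = 3.5
x_2 = 6
y_2 = 13
z_2 = 11.5
h_2 = 3.5
x_3 = 12
y_3 = 7
z_3 = 3
h_3 = 7
x_4 = 10
y_4 = 3.5
z_4 = 2
h_4 = 2.5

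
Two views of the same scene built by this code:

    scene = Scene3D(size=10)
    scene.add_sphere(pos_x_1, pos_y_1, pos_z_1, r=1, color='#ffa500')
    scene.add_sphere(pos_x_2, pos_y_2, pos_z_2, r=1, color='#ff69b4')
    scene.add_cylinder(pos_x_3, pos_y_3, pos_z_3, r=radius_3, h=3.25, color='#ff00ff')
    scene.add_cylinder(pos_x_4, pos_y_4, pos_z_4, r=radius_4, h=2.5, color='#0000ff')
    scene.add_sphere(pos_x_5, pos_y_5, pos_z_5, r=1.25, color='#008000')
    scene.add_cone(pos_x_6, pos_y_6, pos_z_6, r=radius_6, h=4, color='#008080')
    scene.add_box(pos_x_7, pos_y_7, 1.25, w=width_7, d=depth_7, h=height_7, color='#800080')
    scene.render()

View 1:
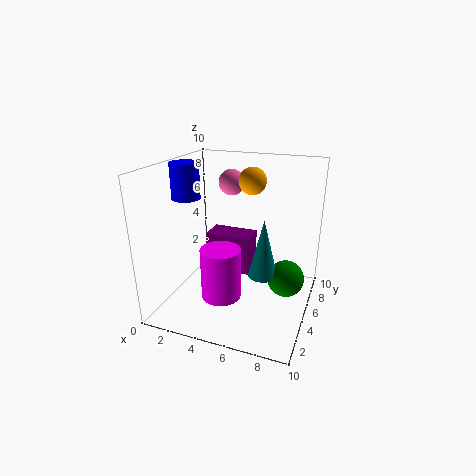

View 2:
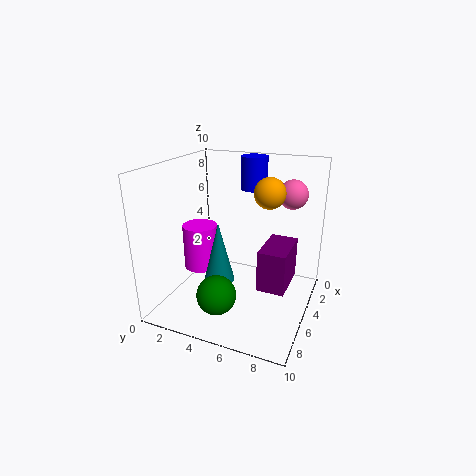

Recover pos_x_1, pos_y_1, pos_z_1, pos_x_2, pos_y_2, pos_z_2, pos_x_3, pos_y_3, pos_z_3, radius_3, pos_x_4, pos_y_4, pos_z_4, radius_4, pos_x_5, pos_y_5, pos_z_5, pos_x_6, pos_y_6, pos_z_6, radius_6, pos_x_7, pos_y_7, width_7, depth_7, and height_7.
pos_x_1 = 5.25; pos_y_1 = 7.25; pos_z_1 = 8.5; pos_x_2 = 3.25; pos_y_2 = 8.25; pos_z_2 = 8; pos_x_3 = 5; pos_y_3 = 2; pos_z_3 = 2.25; radius_3 = 1.25; pos_x_4 = 1.25; pos_y_4 = 4.75; pos_z_4 = 7.5; radius_4 = 1; pos_x_5 = 8.5; pos_y_5 = 5; pos_z_5 = 2.5; pos_x_6 = 7; pos_y_6 = 4.5; pos_z_6 = 2.75; radius_6 = 1; pos_x_7 = 1.75; pos_y_7 = 6.5; width_7 = 3.5; depth_7 = 2; height_7 = 3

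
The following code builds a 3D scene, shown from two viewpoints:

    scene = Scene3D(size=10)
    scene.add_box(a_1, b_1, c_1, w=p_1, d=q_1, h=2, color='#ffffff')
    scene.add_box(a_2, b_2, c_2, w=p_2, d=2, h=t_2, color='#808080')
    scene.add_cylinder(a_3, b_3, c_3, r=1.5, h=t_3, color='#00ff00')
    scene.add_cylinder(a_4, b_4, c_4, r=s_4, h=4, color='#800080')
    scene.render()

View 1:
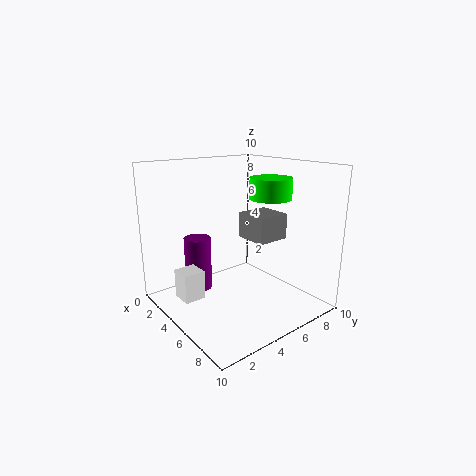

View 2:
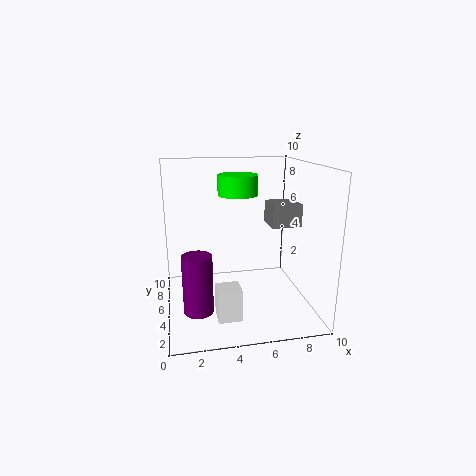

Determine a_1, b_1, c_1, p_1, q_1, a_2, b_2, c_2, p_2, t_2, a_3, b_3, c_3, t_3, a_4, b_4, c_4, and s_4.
a_1 = 3
b_1 = 1
c_1 = 1
p_1 = 1.5
q_1 = 1.5
a_2 = 7
b_2 = 3.5
c_2 = 6
p_2 = 2
t_2 = 1.5
a_3 = 5.5
b_3 = 7.5
c_3 = 7.5
t_3 = 1.5
a_4 = 2
b_4 = 3.5
c_4 = 0.5
s_4 = 1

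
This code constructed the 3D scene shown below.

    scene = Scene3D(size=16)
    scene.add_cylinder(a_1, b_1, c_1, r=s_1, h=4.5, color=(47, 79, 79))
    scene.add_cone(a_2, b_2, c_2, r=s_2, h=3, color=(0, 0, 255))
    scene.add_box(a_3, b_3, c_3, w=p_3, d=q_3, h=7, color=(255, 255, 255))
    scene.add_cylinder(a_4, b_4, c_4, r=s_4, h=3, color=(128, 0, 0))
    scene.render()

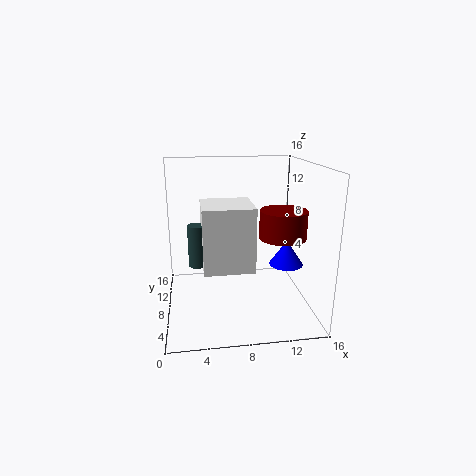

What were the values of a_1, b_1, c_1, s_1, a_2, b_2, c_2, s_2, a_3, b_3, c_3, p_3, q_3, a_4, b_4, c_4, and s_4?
a_1 = 3.5
b_1 = 7
c_1 = 5.5
s_1 = 1
a_2 = 14
b_2 = 9
c_2 = 4
s_2 = 2
a_3 = 4
b_3 = 5
c_3 = 5
p_3 = 5.5
q_3 = 5.5
a_4 = 12.5
b_4 = 6
c_4 = 8.5
s_4 = 2.5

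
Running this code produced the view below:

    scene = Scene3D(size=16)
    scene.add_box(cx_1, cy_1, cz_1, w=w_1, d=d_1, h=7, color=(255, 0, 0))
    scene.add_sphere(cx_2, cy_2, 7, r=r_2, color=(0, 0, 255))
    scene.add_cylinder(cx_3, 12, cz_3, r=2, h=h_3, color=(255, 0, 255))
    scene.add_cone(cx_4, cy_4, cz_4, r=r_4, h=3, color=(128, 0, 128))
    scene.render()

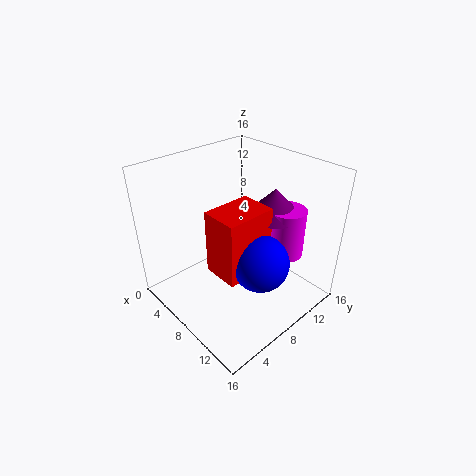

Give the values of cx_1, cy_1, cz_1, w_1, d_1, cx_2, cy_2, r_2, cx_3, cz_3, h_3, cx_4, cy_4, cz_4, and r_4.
cx_1 = 7.5, cy_1 = 4, cz_1 = 5.5, w_1 = 4, d_1 = 5.5, cx_2 = 12, cy_2 = 7.5, r_2 = 3, cx_3 = 11.5, cz_3 = 6, h_3 = 5.5, cx_4 = 10, cy_4 = 11.5, cz_4 = 10.5, r_4 = 3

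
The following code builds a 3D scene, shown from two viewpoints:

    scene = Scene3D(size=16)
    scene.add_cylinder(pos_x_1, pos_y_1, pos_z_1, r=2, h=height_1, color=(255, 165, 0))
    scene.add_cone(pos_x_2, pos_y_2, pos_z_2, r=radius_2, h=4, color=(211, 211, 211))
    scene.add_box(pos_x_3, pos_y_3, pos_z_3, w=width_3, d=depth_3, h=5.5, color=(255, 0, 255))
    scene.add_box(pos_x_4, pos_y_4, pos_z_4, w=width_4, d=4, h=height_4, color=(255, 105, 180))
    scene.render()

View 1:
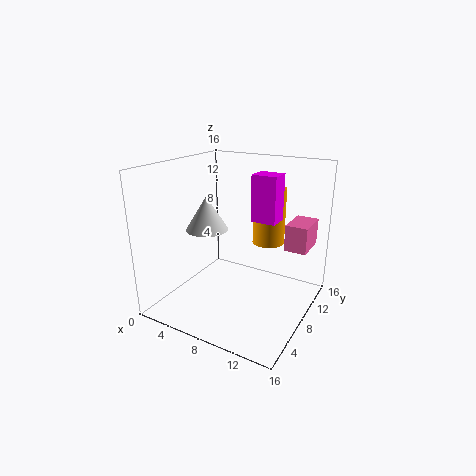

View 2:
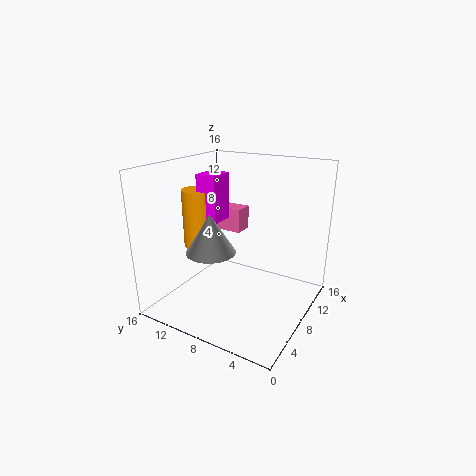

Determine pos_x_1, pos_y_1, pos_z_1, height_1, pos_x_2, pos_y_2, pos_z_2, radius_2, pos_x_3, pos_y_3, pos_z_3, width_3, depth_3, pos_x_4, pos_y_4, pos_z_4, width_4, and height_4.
pos_x_1 = 9
pos_y_1 = 14
pos_z_1 = 5.5
height_1 = 7
pos_x_2 = 3.5
pos_y_2 = 8.5
pos_z_2 = 8
radius_2 = 2.5
pos_x_3 = 8
pos_y_3 = 11
pos_z_3 = 9
width_3 = 3
depth_3 = 2.5
pos_x_4 = 12.5
pos_y_4 = 10.5
pos_z_4 = 6.5
width_4 = 2.5
height_4 = 3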